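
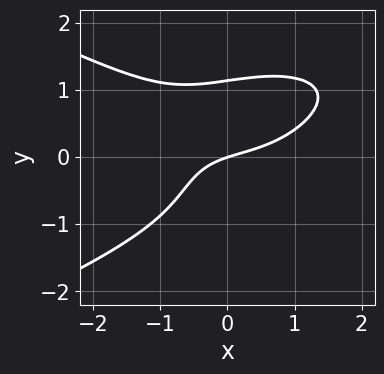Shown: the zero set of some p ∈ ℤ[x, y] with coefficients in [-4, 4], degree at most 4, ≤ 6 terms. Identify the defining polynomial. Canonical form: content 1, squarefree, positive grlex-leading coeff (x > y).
2*y^4 + x^3 - 2*x*y + x - 3*y

1. The degree is 4 — no degree-3 curve has this shape.
2. From the visible intercepts: it meets the x-axis at x = 0 (among the integer gridlines); it meets the y-axis at y = 0 (among the integer gridlines).
3. Matching integer coefficients to the picture gives p.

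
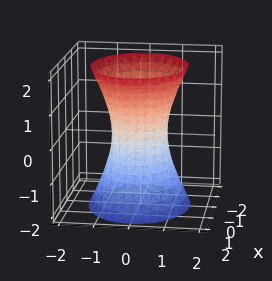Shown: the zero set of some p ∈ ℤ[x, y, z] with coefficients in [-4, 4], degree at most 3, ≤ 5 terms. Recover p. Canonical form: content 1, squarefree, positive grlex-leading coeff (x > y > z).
(a) deg p = 2.
(b) Symmetries: the x ↦ −x reflection is a symmetry, so x appears only in even powers; mirror symmetry y ↦ −y ⇒ only even powers of y; mirror symmetry z ↦ −z ⇒ only even powers of z.
(c) From the axis intercepts and sections: the x-axis gridline crossings are at x ∈ {-1, 1}; the surface avoids every integer z-axis point in the box.
(d) These observations pin down the coefficients.

2*x^2 + 3*y^2 - z^2 - 2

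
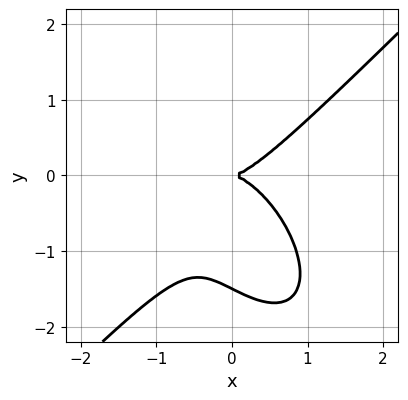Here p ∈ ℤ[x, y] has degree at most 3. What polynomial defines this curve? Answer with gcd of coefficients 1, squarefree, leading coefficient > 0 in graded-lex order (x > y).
3*x^3 - x*y^2 - 2*y^3 - 3*y^2

(a) Degree: no degree-2 curve has this shape, so deg p = 3.
(b) Checking where it meets the axes: it meets the y-axis at y = 0 (among the integer gridlines); it crosses the x-axis at the gridline x = 0.
(c) The integer polynomial consistent with all of this is the stated p.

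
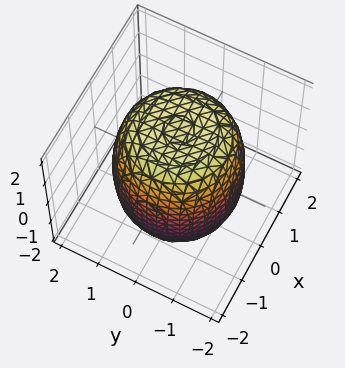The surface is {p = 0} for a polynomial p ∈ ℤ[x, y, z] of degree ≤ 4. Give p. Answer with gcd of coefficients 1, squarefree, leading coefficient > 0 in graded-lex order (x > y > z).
Degree: the shape is more complex than any degree-3 surface, so deg p = 4.
Symmetries: the z-axis is an axis of rotation, so x and y enter only as x² + y².
Reading off the gridlines: a circular section at z = -1 has radius between 1 and 2.
Together with the visible shape, these determine p as stated.

x^4 + 2*x^2*y^2 + y^4 - x^2 - y^2 + z^2 - 3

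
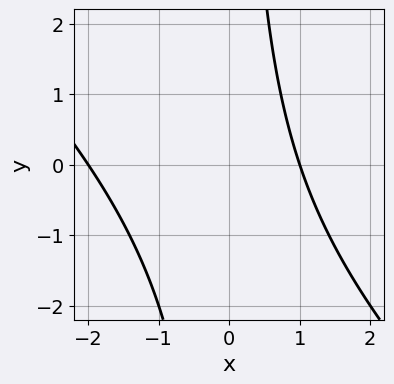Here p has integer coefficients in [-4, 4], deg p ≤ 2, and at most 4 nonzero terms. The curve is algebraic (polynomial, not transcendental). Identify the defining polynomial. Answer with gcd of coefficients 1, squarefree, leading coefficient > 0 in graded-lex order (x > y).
x^2 + x*y + x - 2

(a) Degree: a generic line meets the curve in up to 2 points, so deg p = 2.
(b) From the visible intercepts: the x-axis gridline crossings are at x ∈ {-2, 1}; no y-intercept at any integer in the box.
(c) Solving for integer coefficients yields p as stated.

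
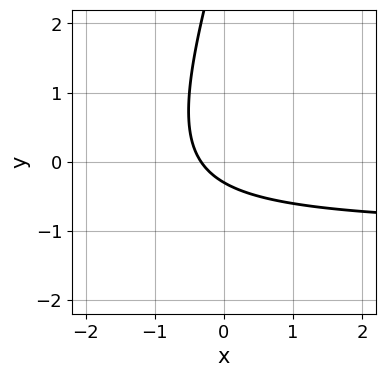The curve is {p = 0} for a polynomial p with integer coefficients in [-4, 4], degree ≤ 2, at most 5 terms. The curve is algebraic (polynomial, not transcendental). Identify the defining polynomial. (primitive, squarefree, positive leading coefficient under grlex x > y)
Degree: a generic line meets the curve in up to 2 points, so deg p = 2.
Solving for integer coefficients yields p as stated.

3*x*y - y^2 + 3*x + 3*y + 1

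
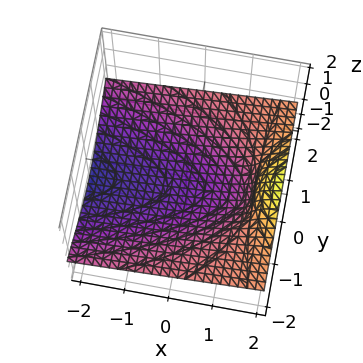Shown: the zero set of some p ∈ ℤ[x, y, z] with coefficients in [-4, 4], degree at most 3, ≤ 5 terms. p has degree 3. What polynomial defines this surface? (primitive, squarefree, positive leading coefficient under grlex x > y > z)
3*y^2*z + 3*z^3 - 2*x + 3

The degree is 3 — the shape is more complex than any degree-2 surface.
Reading off the gridlines: it meets the z-axis at z = -1 (among the integer gridlines); it misses every integer gridline on the y-axis.
Matching integer coefficients to the picture gives p.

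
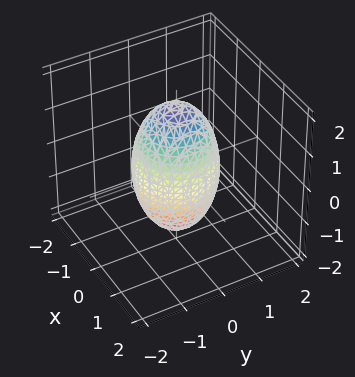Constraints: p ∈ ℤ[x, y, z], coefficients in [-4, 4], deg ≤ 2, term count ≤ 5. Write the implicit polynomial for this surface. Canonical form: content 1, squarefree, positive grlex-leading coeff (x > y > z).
3*x^2 + 3*y^2 + z^2 - 3

The degree is 2 — a closed, bounded, convex surface; a quadric.
Symmetries: mirror symmetry z ↦ −z ⇒ only even powers of z; the z-axis is an axis of rotation, so x and y enter only as x² + y².
Reading off the gridlines: among the integer gridlines, it crosses the x-axis at x ∈ {-1, 1}; among the integer gridlines, it crosses the y-axis at y ∈ {-1, 1}; a circular section at z = -1 has radius between 0 and 1.
Putting this together gives p.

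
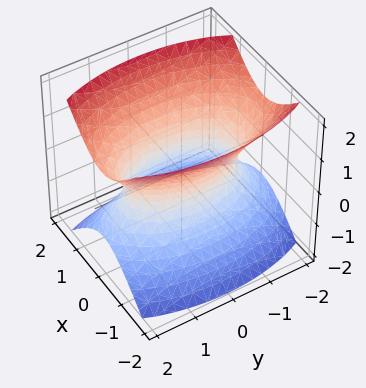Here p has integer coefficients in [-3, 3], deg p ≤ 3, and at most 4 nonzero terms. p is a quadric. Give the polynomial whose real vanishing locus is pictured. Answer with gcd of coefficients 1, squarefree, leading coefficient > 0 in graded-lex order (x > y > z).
1. Degree: one connected sheet with a waist; a quadric, so deg p = 2.
2. Symmetries: mirror symmetry y ↦ −y ⇒ only even powers of y; it's symmetric under x → −x, forcing even powers of x; mirror symmetry z ↦ −z ⇒ only even powers of z.
3. From the visible intercepts: the surface avoids every integer z-axis point in the box.
4. The integer polynomial consistent with all of this is the stated p.

3*x^2 + y^2 - 2*z^2 - 2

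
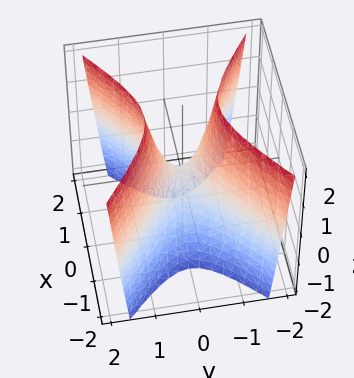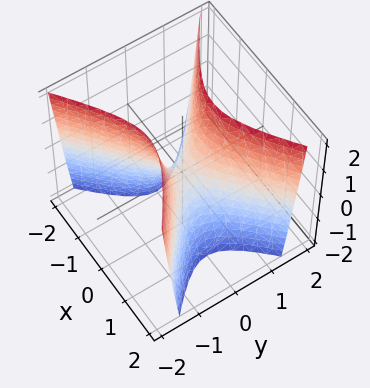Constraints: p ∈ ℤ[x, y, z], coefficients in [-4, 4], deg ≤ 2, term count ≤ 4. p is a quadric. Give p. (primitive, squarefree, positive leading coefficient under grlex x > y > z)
1. The degree is 2 — a hyperbolic paraboloid; a quadric.
2. Symmetries: the y ↦ −y reflection is a symmetry, so y appears only in even powers; mirror symmetry x ↦ −x ⇒ only even powers of x.
3. From the visible intercepts: it meets the x-axis at x = 0 (among the integer gridlines); it crosses the z-axis at the gridline z = 0.
4. Together with the visible shape, these determine p as stated.

2*x^2 - 3*y^2 + z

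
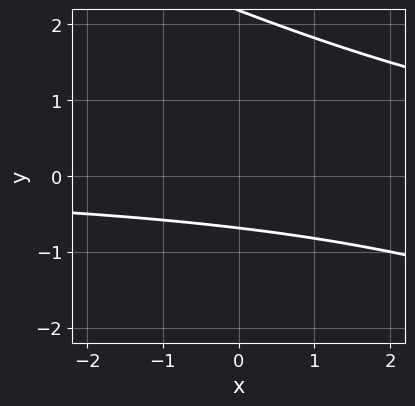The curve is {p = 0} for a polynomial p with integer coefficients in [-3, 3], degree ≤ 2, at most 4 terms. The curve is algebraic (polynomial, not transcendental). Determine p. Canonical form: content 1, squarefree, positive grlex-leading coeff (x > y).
1. The degree is 2 — a generic line meets the curve in up to 2 points.
2. Checking where it meets the axes: the curve avoids every integer x-axis point in the box.
3. The integer polynomial consistent with all of this is the stated p.

x*y + 2*y^2 - 3*y - 3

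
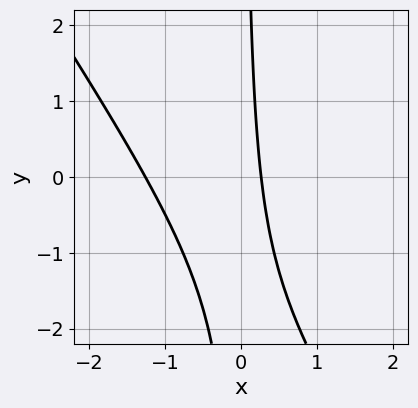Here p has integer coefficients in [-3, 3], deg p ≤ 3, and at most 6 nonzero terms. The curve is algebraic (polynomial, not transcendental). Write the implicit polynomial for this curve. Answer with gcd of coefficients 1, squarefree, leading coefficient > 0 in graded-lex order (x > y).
First, deg p = 2.
Then, from the axis intercepts and sections: no y-intercept at any integer in the box.
Finally, fitting integer coefficients to these (and the overall shape) gives p.

3*x^2 + 2*x*y + 3*x - 1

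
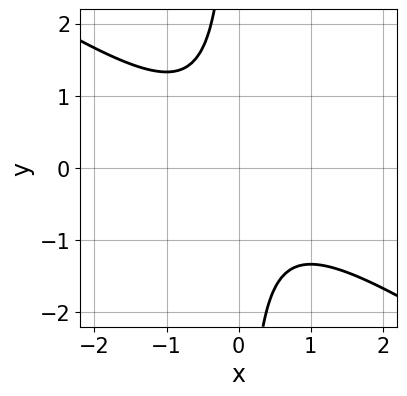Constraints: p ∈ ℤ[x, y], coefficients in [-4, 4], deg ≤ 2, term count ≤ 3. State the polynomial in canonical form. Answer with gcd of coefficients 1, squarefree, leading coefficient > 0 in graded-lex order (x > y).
2*x^2 + 3*x*y + 2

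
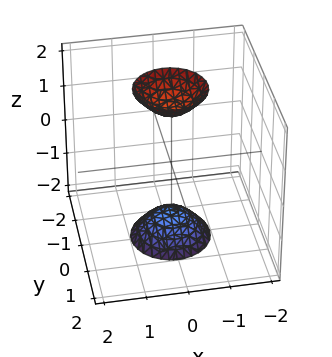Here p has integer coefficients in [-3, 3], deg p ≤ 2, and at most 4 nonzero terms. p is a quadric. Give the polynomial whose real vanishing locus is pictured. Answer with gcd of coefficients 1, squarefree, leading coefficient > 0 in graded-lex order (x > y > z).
3*x^2 + 3*y^2 - z^2 + 2

1. There are 2 components. Treating them together as one polynomial.
2. Degree: two separate bowl-shaped sheets opening away from each other; a quadric, so deg p = 2.
3. Symmetries: the z ↦ −z reflection is a symmetry, so z appears only in even powers; rotational symmetry about the z-axis ⇒ p depends on x, y only through x² + y².
4. From the axis intercepts and sections: a circular section at z = 2 has radius between 0 and 1; the surface avoids every integer y-axis point in the box; the surface avoids every integer x-axis point in the box.
5. Fitting integer coefficients to these (and the overall shape) gives p.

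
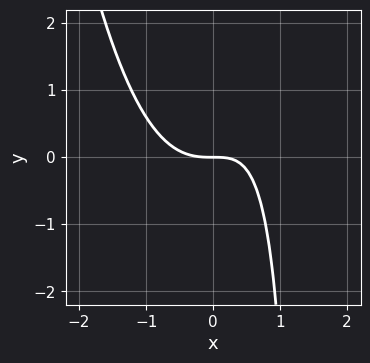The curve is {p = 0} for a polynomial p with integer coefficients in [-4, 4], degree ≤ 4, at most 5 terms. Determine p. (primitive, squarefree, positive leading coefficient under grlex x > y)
3*x^3 - 2*x*y + 3*y

1. deg p = 3. The shape is more complex than any degree-2 curve.
2. From the visible intercepts: it meets the x-axis at x = 0 (among the integer gridlines); it crosses the y-axis at the gridline y = 0.
3. Matching integer coefficients to the picture gives p.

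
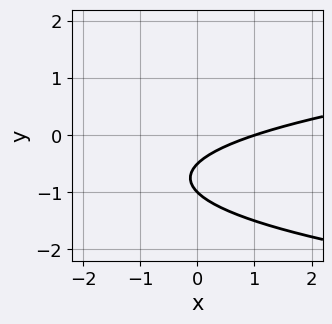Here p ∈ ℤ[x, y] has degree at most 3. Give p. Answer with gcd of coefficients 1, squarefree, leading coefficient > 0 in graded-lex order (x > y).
(a) Degree: the shape is more complex than any degree-1 curve, so deg p = 2.
(b) From the axis intercepts and sections: it meets the y-axis at y = -1 (among the integer gridlines); it crosses the x-axis at the gridline x = 1.
(c) These observations pin down the coefficients.

2*y^2 - x + 3*y + 1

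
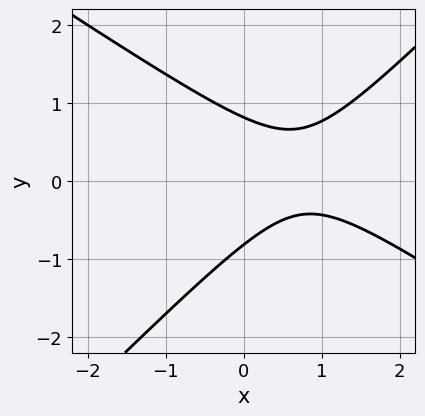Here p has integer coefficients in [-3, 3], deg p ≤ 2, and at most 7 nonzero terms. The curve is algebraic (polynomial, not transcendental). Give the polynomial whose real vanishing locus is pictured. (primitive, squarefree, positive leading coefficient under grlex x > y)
First, the degree is 2 — the shape is more complex than any degree-1 curve.
Then, observable constraints: no x-intercept at any integer in the box.
Finally, solving for integer coefficients yields p as stated.

2*x^2 + x*y - 3*y^2 - 3*x + 2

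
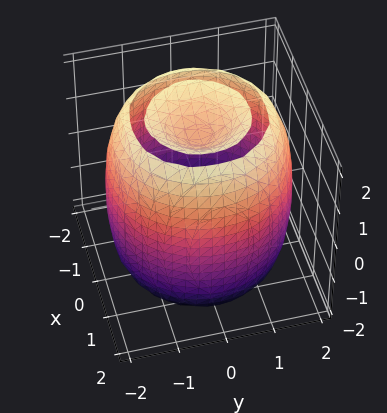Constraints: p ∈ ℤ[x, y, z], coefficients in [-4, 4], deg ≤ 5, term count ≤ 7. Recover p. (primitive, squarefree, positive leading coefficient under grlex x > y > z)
x^4 + 2*x^2*y^2 + y^4 - 3*x^2 - 3*y^2 + z^2 - 2

There are 2 components. Treating them together as one polynomial.
deg p = 4. A generic line meets the surface in up to 4 points.
By symmetry, every cross-section ⟂ z is a circle, so x, y appear only via x² + y².
Checking where it meets the axes: a circular section at z = -1 has radius between 1 and 2.
These observations pin down the coefficients.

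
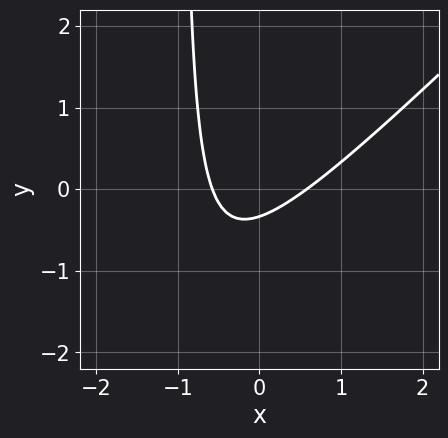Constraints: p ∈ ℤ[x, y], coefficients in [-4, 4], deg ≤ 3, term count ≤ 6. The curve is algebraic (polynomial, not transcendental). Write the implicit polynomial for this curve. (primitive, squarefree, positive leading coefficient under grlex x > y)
3*x^2 - 3*x*y - 3*y - 1

1. The degree is 2 — a generic line meets the curve in up to 2 points.
2. Solving for integer coefficients yields p as stated.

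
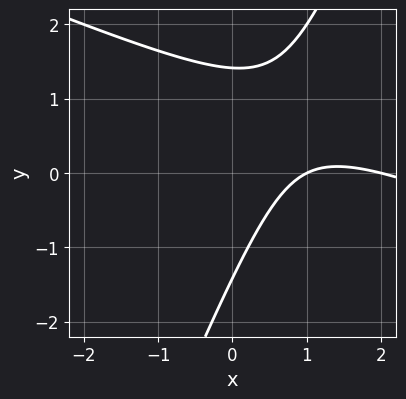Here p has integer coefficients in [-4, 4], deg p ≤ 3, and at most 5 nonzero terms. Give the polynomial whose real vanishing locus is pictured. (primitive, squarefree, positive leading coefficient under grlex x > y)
1. deg p = 2.
2. From the visible intercepts: the x-axis gridline crossings are at x ∈ {1, 2}.
3. Solving for integer coefficients yields p as stated.

x^2 + 2*x*y - y^2 - 3*x + 2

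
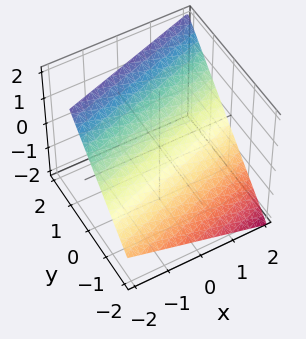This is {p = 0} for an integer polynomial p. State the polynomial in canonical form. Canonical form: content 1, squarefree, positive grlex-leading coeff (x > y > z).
x - 3*y + 3*z - 2

The degree is 1 — every cross-section is a straight line — this is a plane.
From the axis intercepts and sections: it meets the x-axis at x = 2 (among the integer gridlines).
Matching integer coefficients to the picture gives p.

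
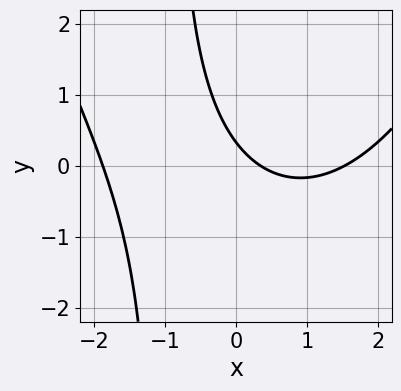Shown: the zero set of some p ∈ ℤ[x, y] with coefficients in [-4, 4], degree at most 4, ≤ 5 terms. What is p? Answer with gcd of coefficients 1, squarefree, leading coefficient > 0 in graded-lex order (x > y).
x^3 - 3*x*y - 3*x - 3*y + 1

1. Degree: no degree-2 curve has this shape, so deg p = 3.
2. Matching integer coefficients to the picture gives p.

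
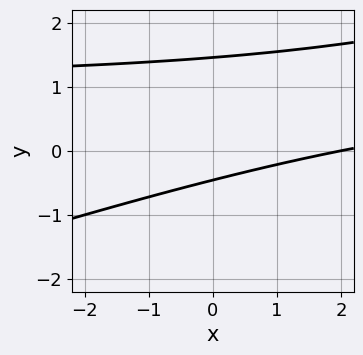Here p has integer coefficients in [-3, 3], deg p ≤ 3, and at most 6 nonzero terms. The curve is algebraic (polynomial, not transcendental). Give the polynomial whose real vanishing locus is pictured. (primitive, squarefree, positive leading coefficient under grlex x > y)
deg p = 2.
From the visible intercepts: one x-axis crossing is at x = 2.
Assembling these constraints gives the stated polynomial.

x*y - 3*y^2 - x + 3*y + 2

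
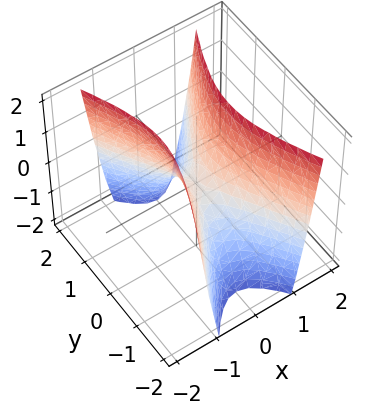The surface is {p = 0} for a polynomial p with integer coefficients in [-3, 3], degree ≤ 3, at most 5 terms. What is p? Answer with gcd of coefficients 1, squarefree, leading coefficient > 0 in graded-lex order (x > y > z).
3*x^2 - y^2 - z

(a) The degree is 2 — a saddle surface; a quadric.
(b) Symmetries: mirror symmetry x ↦ −x ⇒ only even powers of x; mirror symmetry y ↦ −y ⇒ only even powers of y.
(c) Observable constraints: it meets the x-axis at x = 0 (among the integer gridlines); one y-axis crossing is at y = 0; it crosses the z-axis at the gridline z = 0.
(d) Matching integer coefficients to the picture gives p.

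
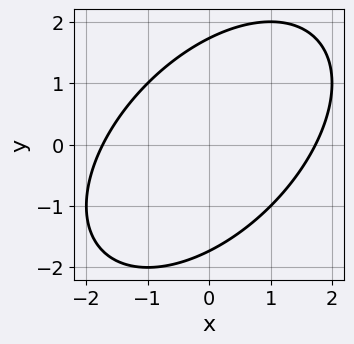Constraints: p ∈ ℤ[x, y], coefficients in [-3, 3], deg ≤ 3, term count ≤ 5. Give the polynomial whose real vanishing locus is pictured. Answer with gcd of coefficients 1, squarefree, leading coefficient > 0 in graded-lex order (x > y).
First, deg p = 2.
Finally, matching integer coefficients to the picture gives p.

x^2 - x*y + y^2 - 3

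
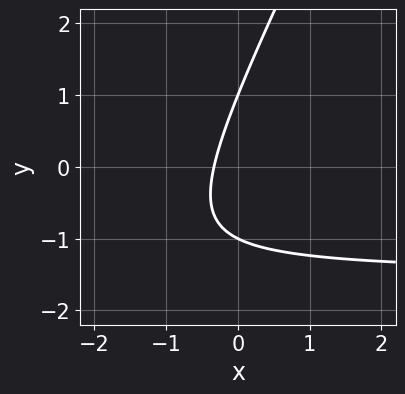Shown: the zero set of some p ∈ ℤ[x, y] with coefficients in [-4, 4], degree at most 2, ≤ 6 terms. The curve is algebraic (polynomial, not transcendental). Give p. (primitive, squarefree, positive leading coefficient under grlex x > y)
2*x*y - y^2 + 3*x + 1

(a) The degree is 2 — the shape is more complex than any degree-1 curve.
(b) Observable constraints: among the integer gridlines, it crosses the y-axis at y ∈ {-1, 1}.
(c) The integer polynomial consistent with all of this is the stated p.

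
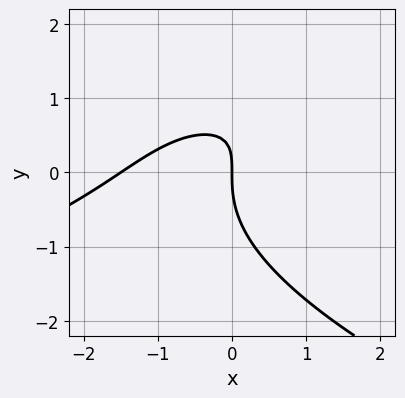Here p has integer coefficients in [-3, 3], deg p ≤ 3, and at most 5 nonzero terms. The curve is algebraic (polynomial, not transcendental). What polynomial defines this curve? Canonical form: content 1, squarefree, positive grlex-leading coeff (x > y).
2*y^3 + 2*x^2 - 3*x*y + 3*x

(a) Degree: the shape is more complex than any degree-2 curve, so deg p = 3.
(b) From the visible intercepts: it meets the y-axis at y = 0 (among the integer gridlines); one x-axis crossing is at x = 0.
(c) Solving for integer coefficients yields p as stated.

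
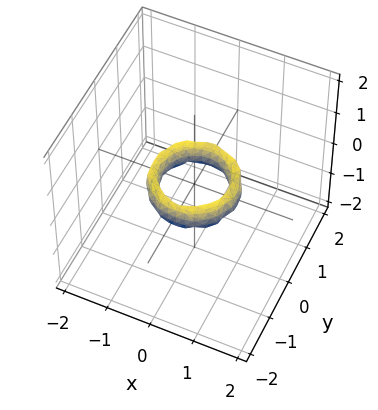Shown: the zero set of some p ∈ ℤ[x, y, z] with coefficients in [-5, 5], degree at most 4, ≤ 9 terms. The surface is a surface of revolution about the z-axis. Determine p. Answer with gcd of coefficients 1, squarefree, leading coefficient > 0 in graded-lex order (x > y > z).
2*x^4 + 4*x^2*y^2 + 2*y^4 - 3*x^2 - 3*y^2 + z^2 + 1

1. The degree is 4 — no degree-3 surface has this shape.
2. By symmetry, the z-axis is an axis of rotation, so x and y enter only as x² + y².
3. Checking where it meets the axes: among the integer gridlines, it crosses the y-axis at y ∈ {-1, 1}; a circular section at z = 0 has radius between 0 and 1; the x-axis gridline crossings are at x ∈ {-1, 1}; no z-intercept at any integer in the box.
4. Solving for integer coefficients yields p as stated.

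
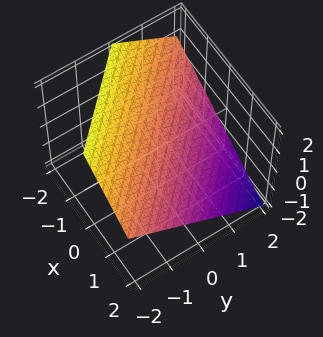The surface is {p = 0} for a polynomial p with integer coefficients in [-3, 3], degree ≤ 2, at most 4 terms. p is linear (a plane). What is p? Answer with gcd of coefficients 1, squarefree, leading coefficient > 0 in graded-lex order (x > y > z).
2*x + 2*y + 3*z - 2

First, deg p = 1.
Then, against the integer gridlines: it crosses the x-axis at the gridline x = 1; it meets the y-axis at y = 1 (among the integer gridlines).
Finally, assembling these constraints gives the stated polynomial.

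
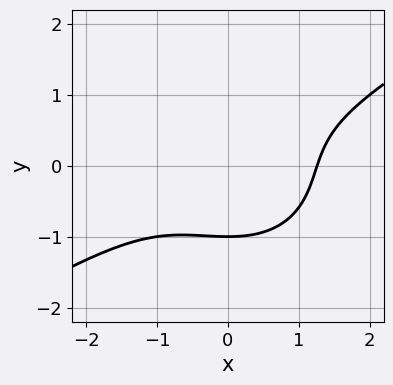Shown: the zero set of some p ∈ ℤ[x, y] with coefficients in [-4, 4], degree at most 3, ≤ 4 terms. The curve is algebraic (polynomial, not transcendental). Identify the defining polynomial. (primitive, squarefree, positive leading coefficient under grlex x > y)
1. The degree is 3 — no degree-2 curve has this shape.
2. From the visible intercepts: one y-axis crossing is at y = -1.
3. Fitting integer coefficients to these (and the overall shape) gives p.

x^3 - x^2*y - 2*y^3 - 2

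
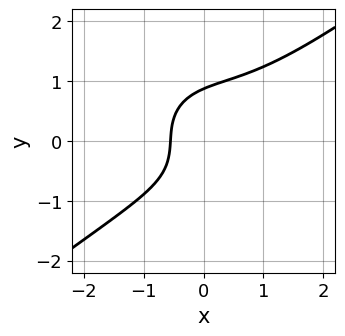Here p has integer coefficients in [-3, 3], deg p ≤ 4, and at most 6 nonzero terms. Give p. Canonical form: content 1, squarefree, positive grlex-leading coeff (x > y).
First, degree: the shape is more complex than any degree-2 curve, so deg p = 3.
Finally, the integer polynomial consistent with all of this is the stated p.

2*x^3 - x^2*y - 3*y^3 + 3*x + 2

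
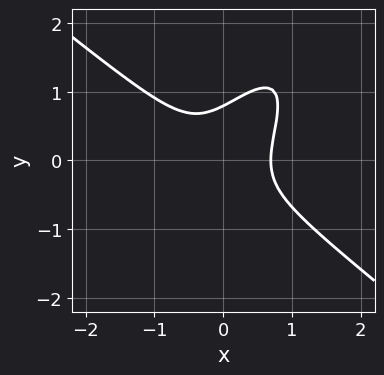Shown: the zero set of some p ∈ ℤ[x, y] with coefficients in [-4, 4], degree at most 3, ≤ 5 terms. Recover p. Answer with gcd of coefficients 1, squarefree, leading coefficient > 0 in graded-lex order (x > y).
3*x^3 - 3*x*y^2 + 2*y^3 - 1

1. The degree is 3 — a generic line meets the curve in up to 3 points.
2. Putting this together gives p.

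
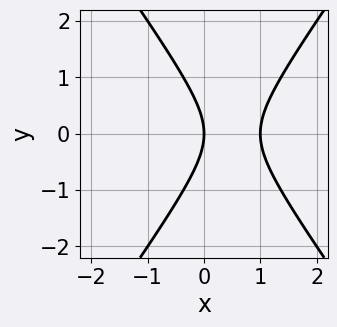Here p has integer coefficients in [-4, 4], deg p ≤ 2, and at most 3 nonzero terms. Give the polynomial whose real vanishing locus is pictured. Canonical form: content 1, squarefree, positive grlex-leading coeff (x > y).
First, deg p = 2. The shape is more complex than any degree-1 curve.
Then, symmetries: it's symmetric under y → −y, forcing even powers of y.
Then, observable constraints: it crosses the y-axis at the gridline y = 0; among the integer gridlines, it crosses the x-axis at x ∈ {0, 1}.
Finally, assembling these constraints gives the stated polynomial.

2*x^2 - y^2 - 2*x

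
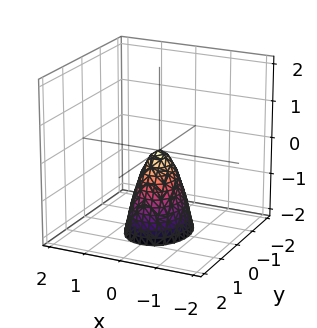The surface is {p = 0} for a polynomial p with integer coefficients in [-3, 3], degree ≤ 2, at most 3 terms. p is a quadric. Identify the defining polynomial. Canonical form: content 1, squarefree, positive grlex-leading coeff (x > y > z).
3*x^2 + 2*y^2 + z

deg p = 2.
Symmetries: the x ↦ −x reflection is a symmetry, so x appears only in even powers; mirror symmetry y ↦ −y ⇒ only even powers of y.
Checking where it meets the axes: it crosses the y-axis at the gridline y = 0; it crosses the x-axis at the gridline x = 0.
Solving for integer coefficients yields p as stated.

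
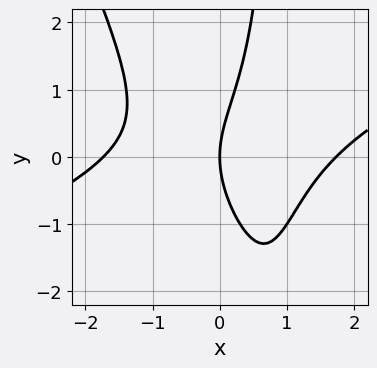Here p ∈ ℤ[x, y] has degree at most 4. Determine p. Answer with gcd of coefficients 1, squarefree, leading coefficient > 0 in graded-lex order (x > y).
Degree: no degree-2 curve has this shape, so deg p = 3.
From the visible intercepts: it meets the y-axis at y = 0 (among the integer gridlines); one x-axis crossing is at x = 0.
Together with the visible shape, these determine p as stated.

x^3 - 2*x^2*y - x*y^2 + y^2 - 3*x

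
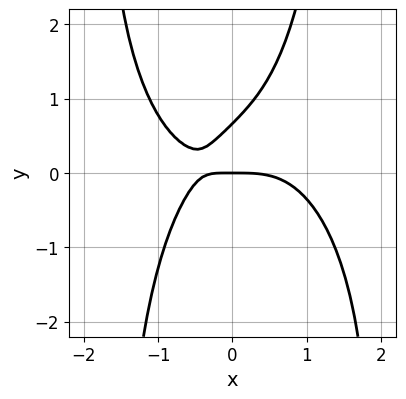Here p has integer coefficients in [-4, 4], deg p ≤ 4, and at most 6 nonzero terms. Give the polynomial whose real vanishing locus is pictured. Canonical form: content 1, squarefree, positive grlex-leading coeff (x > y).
1. Degree: no degree-3 curve has this shape, so deg p = 4.
2. Reading off the gridlines: one y-axis crossing is at y = 0; it crosses the x-axis at the gridline x = 0.
3. Putting this together gives p.

2*x^4 + x^2*y^2 + 3*x*y - 3*y^2 + 2*y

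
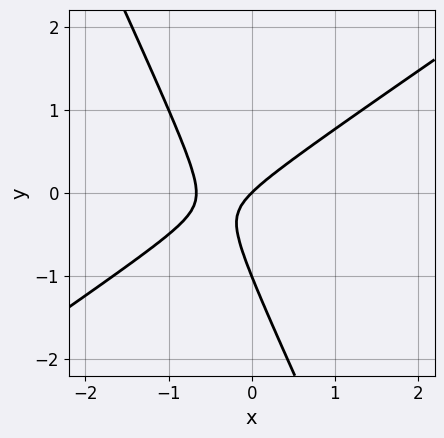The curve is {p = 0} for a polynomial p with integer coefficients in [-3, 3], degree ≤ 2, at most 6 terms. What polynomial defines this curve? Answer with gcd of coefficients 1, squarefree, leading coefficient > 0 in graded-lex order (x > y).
First, the degree is 2 — the shape is more complex than any degree-1 curve.
Then, against the integer gridlines: it crosses the x-axis at the gridline x = 0; the y-axis gridline crossings are at y ∈ {-1, 0}.
Finally, the integer polynomial consistent with all of this is the stated p.

3*x^2 - 3*x*y - 2*y^2 + 2*x - 2*y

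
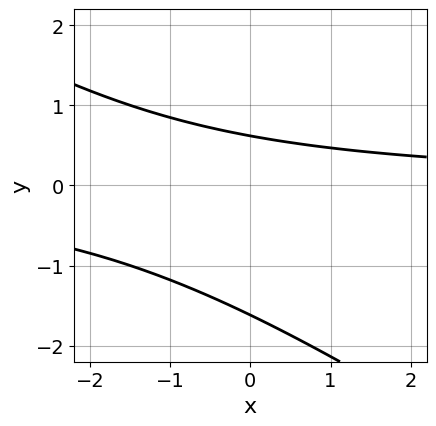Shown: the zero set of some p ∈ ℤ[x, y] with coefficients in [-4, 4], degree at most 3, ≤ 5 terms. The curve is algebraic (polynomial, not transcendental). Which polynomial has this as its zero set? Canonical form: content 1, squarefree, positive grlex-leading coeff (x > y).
2*x*y + 3*y^2 + 3*y - 3

First, degree: a generic line meets the curve in up to 2 points, so deg p = 2.
Next, from the axis intercepts and sections: it misses every integer gridline on the x-axis.
Finally, together with the visible shape, these determine p as stated.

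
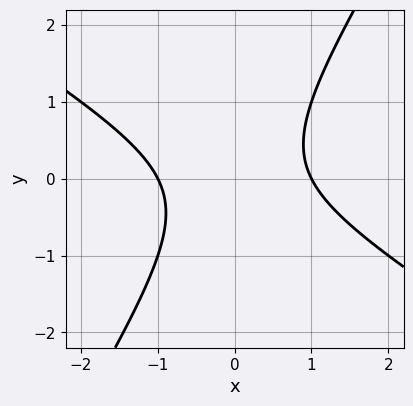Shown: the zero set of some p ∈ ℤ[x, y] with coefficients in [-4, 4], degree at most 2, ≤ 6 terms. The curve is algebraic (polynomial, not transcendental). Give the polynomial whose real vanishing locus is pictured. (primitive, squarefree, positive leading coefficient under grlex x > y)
x^2 + x*y - y^2 - 1

deg p = 2. A generic line meets the curve in up to 2 points.
Reading off the gridlines: the curve avoids every integer y-axis point in the box; the x-axis gridline crossings are at x ∈ {-1, 1}.
These observations pin down the coefficients.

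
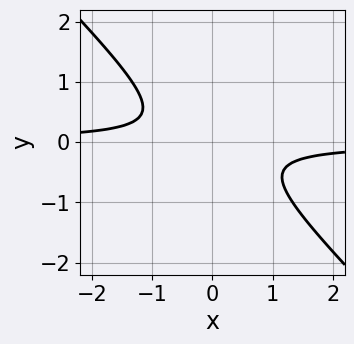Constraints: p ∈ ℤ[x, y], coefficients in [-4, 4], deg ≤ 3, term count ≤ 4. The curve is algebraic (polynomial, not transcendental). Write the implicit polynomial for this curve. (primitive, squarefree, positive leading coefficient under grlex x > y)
3*x*y + 3*y^2 + 1

deg p = 2. The shape is more complex than any degree-1 curve.
Observable constraints: it misses every integer gridline on the y-axis; the curve avoids every integer x-axis point in the box.
These observations pin down the coefficients.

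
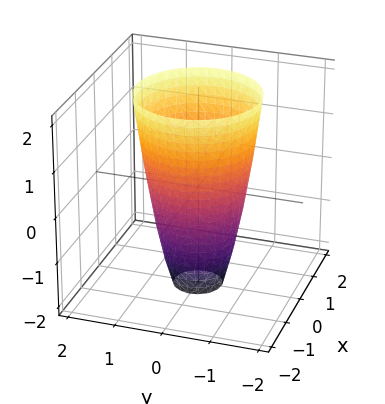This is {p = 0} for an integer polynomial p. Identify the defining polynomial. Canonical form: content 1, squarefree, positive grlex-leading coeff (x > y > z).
3*x^2 + 3*y^2 - z - 3

(a) Degree: a generic line meets the surface in up to 2 points, so deg p = 2.
(b) Symmetries: every cross-section ⟂ z is a circle, so x, y appear only via x² + y².
(c) Observable constraints: the x-axis gridline crossings are at x ∈ {-1, 1}; a circular section at z = 0 has radius exactly 1; among the integer gridlines, it crosses the y-axis at y ∈ {-1, 1}; it misses every integer gridline on the z-axis.
(d) Solving for integer coefficients yields p as stated.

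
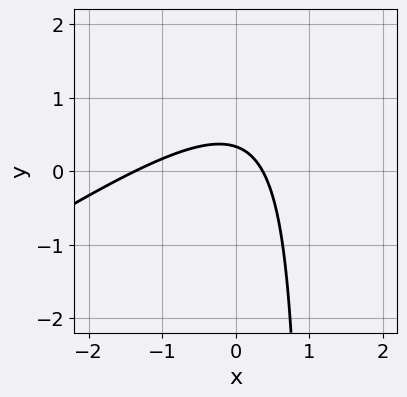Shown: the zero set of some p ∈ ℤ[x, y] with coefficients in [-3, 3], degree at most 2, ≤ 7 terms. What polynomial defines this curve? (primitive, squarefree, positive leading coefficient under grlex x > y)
2*x^2 - 3*x*y + 2*x + 3*y - 1

The degree is 2 — a generic line meets the curve in up to 2 points.
The integer polynomial consistent with all of this is the stated p.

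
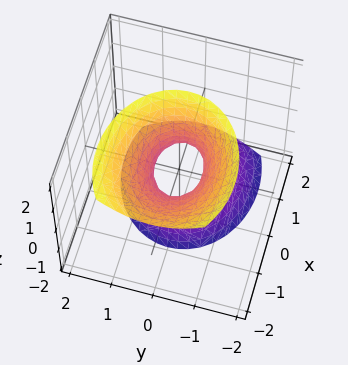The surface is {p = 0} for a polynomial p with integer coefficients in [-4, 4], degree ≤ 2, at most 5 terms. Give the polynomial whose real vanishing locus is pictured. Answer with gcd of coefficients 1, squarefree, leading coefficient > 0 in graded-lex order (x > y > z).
2*x^2 + 2*x*z + 3*y^2 - z^2 - 1

deg p = 2.
Reading off the gridlines: the surface avoids every integer z-axis point in the box.
Solving for integer coefficients yields p as stated.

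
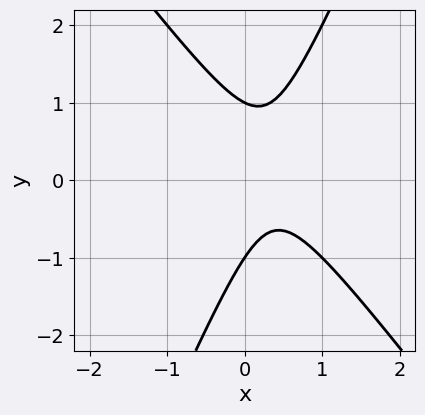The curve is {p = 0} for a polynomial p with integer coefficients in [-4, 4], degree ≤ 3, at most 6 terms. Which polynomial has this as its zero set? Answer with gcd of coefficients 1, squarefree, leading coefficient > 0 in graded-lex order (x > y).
3*x^2 + x*y - y^2 - 2*x + 1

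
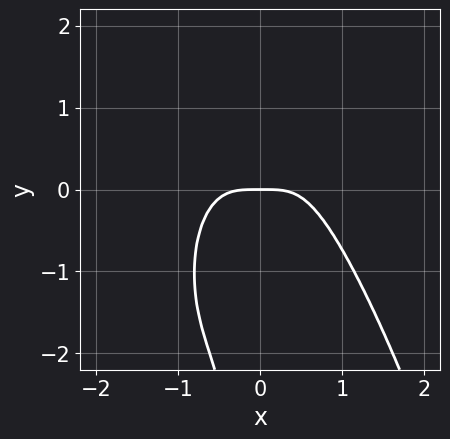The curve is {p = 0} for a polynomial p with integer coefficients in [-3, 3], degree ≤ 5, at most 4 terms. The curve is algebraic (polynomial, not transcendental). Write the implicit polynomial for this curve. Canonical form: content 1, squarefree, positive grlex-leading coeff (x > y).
2*x^4 + x^2*y - x*y^2 + y

(a) deg p = 4.
(b) Against the integer gridlines: one y-axis crossing is at y = 0; it meets the x-axis at x = 0 (among the integer gridlines).
(c) The integer polynomial consistent with all of this is the stated p.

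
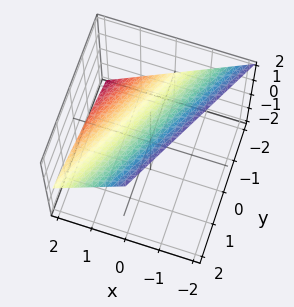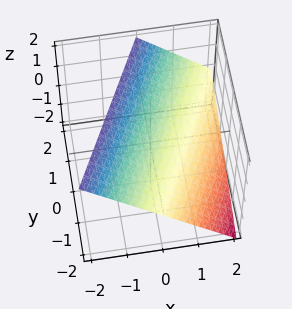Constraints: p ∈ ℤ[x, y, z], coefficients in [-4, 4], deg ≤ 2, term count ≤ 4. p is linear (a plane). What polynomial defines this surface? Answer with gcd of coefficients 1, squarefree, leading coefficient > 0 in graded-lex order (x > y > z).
First, the degree is 1 — every cross-section is a straight line — this is a plane.
Next, checking where it meets the axes: it meets the x-axis at x = 1 (among the integer gridlines); it meets the y-axis at y = -2 (among the integer gridlines).
Finally, assembling these constraints gives the stated polynomial. Check: (0, 0, 1) on the z-axis lies on the surface, and p(0, 0, 1) = 0. ✓

2*x - y + 2*z - 2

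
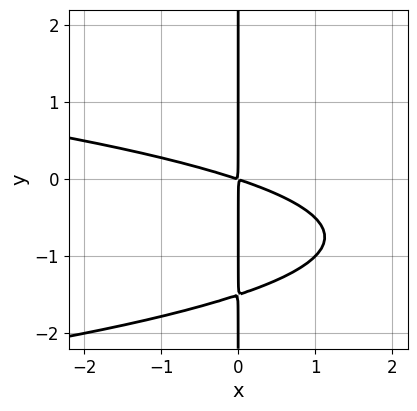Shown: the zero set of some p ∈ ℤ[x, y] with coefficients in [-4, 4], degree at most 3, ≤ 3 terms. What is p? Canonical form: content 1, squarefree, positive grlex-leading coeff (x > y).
First, degree: the shape is more complex than any degree-2 curve, so deg p = 3.
Then, reading off the gridlines: the visible y-axis segment lies entirely on the curve.
Finally, putting this together gives p.

2*x*y^2 + x^2 + 3*x*y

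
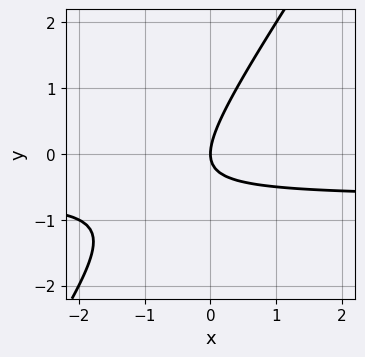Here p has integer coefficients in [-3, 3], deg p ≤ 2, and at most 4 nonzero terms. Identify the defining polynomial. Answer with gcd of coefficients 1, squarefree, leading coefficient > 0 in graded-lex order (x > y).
1. Degree: a generic line meets the curve in up to 2 points, so deg p = 2.
2. Against the integer gridlines: it meets the x-axis at x = 0 (among the integer gridlines); it meets the y-axis at y = 0 (among the integer gridlines).
3. Matching integer coefficients to the picture gives p.

3*x*y - 2*y^2 + 2*x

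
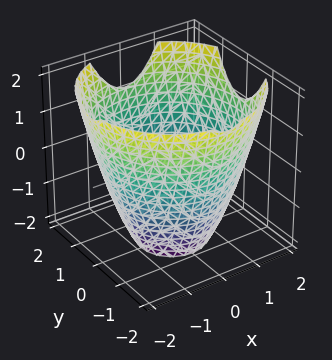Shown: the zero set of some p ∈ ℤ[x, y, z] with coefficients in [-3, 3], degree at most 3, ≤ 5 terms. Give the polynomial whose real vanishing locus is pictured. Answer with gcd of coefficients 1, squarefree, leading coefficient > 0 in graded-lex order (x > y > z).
x^2 + y^2 - z - 3

First, degree: the shape is more complex than any degree-1 surface, so deg p = 2.
Then, symmetry: every cross-section ⟂ z is a circle, so x, y appear only via x² + y².
Next, reading off the gridlines: a circular section at z = 0 has radius between 1 and 2; the surface avoids every integer z-axis point in the box.
Finally, matching integer coefficients to the picture gives p.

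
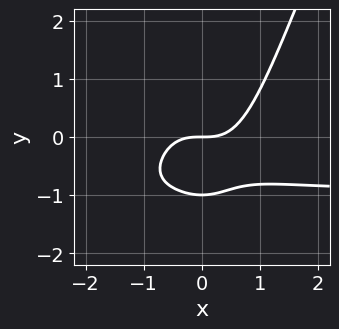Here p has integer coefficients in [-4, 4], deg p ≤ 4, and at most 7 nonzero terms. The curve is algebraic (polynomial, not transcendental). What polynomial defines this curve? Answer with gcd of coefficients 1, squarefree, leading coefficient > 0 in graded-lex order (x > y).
(a) Degree: no degree-3 curve has this shape, so deg p = 4.
(b) Against the integer gridlines: it meets the x-axis at x = 0 (among the integer gridlines); the y-axis gridline crossings are at y ∈ {-1, 0}.
(c) Solving for integer coefficients yields p as stated.

2*x^3*y - x^2*y^2 + 2*x^3 - 2*y^2 - 2*y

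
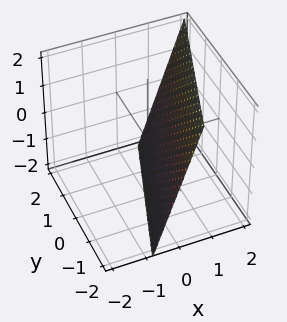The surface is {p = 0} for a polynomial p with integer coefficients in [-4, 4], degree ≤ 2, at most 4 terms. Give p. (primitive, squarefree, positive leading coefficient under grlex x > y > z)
3*x - y - z - 2

1. deg p = 1. The surface is flat (a plane).
2. Observable constraints: one y-axis crossing is at y = -2; one z-axis crossing is at z = -2.
3. The integer polynomial consistent with all of this is the stated p.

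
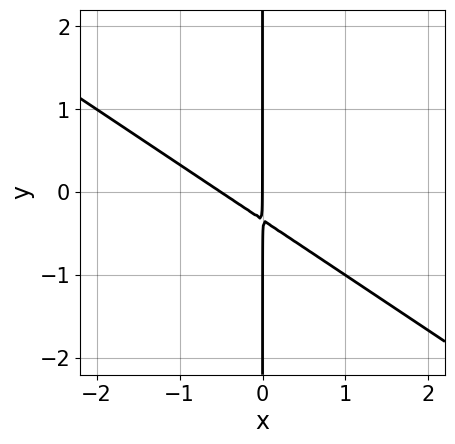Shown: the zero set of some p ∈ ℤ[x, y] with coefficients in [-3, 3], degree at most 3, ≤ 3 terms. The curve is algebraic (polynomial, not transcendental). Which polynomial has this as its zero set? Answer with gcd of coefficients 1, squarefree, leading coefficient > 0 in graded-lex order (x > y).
2*x^2 + 3*x*y + x

First, deg p = 2. No degree-1 curve has this shape.
Next, from the visible intercepts: every point of the y-axis in the box is on the curve; one x-axis crossing is at x = 0.
Finally, these observations pin down the coefficients.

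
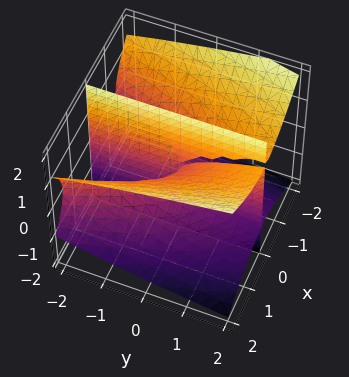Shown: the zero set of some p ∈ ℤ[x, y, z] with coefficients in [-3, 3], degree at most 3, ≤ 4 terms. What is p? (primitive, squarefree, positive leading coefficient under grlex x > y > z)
2*x^3 - 3*x*z^2 + 2*x*y

First, the picture has 2 separate pieces. Treating them together as one polynomial.
Next, the degree is 3 — the shape is more complex than any degree-2 surface.
Next, checking where it meets the axes: the visible z-axis segment lies entirely on the surface; the visible y-axis segment lies entirely on the surface.
Finally, solving for integer coefficients yields p as stated.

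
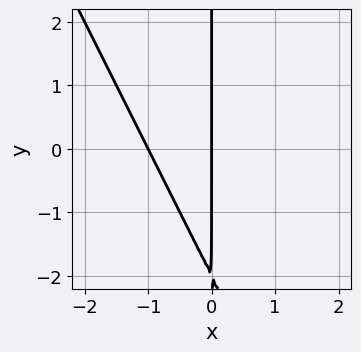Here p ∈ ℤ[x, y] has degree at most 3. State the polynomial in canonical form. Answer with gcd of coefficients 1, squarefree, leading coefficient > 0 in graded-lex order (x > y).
Degree: a generic line meets the curve in up to 2 points, so deg p = 2.
Reading off the gridlines: among the integer gridlines, it crosses the x-axis at x ∈ {-1, 0}; every point of the y-axis in the box is on the curve.
Matching integer coefficients to the picture gives p.

2*x^2 + x*y + 2*x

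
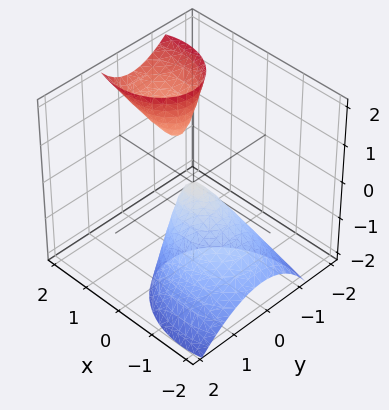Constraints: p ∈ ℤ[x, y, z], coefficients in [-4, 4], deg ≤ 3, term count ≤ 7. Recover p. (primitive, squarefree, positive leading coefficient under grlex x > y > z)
First, I count 2 distinct pieces. Treating them together as one polynomial.
Then, degree: the shape is more complex than any degree-1 surface, so deg p = 2.
Then, observable constraints: it crosses the y-axis at the gridline y = 0; it meets the x-axis at x = 0 (among the integer gridlines); it crosses the z-axis at the gridline z = 0.
Finally, solving for integer coefficients yields p as stated.

2*x^2 - 3*x*z + 3*y^2 + y*z + z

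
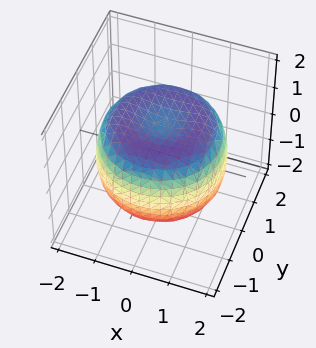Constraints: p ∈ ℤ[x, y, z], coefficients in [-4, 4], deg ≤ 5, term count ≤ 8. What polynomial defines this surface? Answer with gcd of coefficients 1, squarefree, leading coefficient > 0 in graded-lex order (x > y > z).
x^4 + 2*x^2*y^2 + y^4 - 2*x^2 - 2*y^2 + 2*z^2 - 2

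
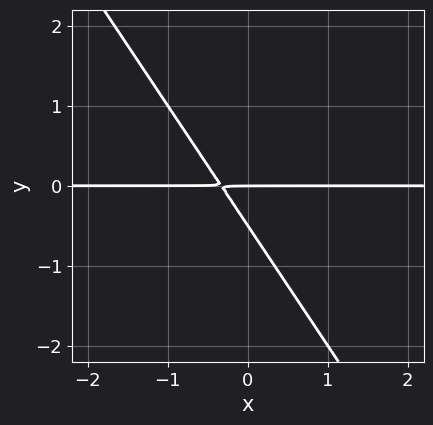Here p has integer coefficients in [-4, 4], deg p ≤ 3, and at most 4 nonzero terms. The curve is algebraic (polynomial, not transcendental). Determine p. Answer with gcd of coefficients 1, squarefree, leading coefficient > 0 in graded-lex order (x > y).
The degree is 2 — no degree-1 curve has this shape.
Reading off the gridlines: it crosses the y-axis at the gridline y = 0; every point of the x-axis in the box is on the curve.
Fitting integer coefficients to these (and the overall shape) gives p.

3*x*y + 2*y^2 + y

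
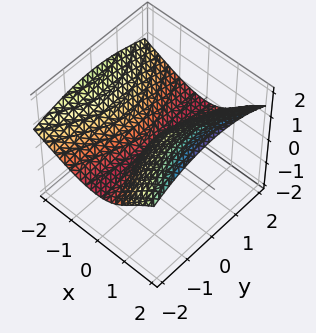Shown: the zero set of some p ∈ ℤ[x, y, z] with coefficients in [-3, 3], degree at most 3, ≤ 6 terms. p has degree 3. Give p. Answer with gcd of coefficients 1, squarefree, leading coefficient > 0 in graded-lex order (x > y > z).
2*y^2*z + 3*z^3 - 3*x^2 - 3*x*z

1. deg p = 3. A generic line meets the surface in up to 3 points.
2. Observable constraints: it meets the z-axis at z = 0 (among the integer gridlines); it crosses the x-axis at the gridline x = 0; every point of the y-axis in the box is on the surface.
3. These observations pin down the coefficients.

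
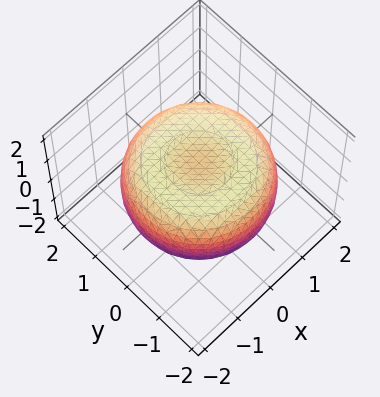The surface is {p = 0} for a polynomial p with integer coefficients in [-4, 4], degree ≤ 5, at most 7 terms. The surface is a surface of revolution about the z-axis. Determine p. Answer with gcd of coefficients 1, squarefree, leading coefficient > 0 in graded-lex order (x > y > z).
x^4 + 2*x^2*y^2 + y^4 - 2*x^2 - 2*y^2 + 3*z^2 - 2

deg p = 4. No degree-3 surface has this shape.
Symmetries: rotational symmetry about the z-axis ⇒ p depends on x, y only through x² + y².
Against the integer gridlines: a circular section at z = 0 has radius between 1 and 2.
The integer polynomial consistent with all of this is the stated p.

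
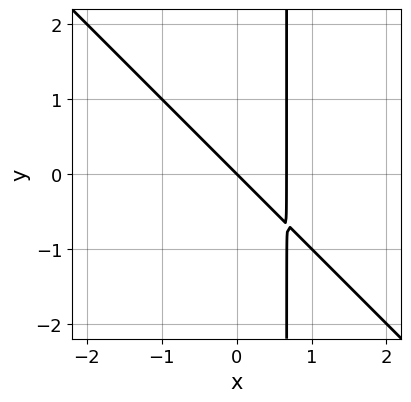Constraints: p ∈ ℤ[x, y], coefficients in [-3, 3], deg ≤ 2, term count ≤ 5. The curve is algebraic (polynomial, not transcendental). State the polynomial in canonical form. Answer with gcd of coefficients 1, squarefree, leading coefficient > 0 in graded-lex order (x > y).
(a) deg p = 2. The shape is more complex than any degree-1 curve.
(b) Reading off the gridlines: it crosses the y-axis at the gridline y = 0; one x-axis crossing is at x = 0.
(c) The integer polynomial consistent with all of this is the stated p.

3*x^2 + 3*x*y - 2*x - 2*y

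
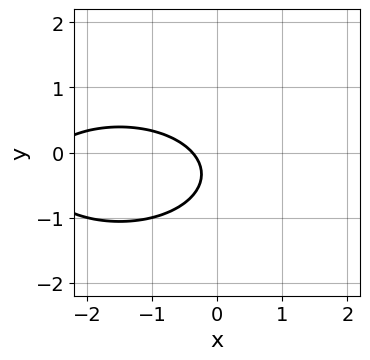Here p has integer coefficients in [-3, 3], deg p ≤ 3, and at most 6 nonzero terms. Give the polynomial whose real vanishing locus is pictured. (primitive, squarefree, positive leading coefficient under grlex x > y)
The degree is 2 — the shape is more complex than any degree-1 curve.
From the axis intercepts and sections: it misses every integer gridline on the y-axis.
These observations pin down the coefficients.

x^2 + 3*y^2 + 3*x + 2*y + 1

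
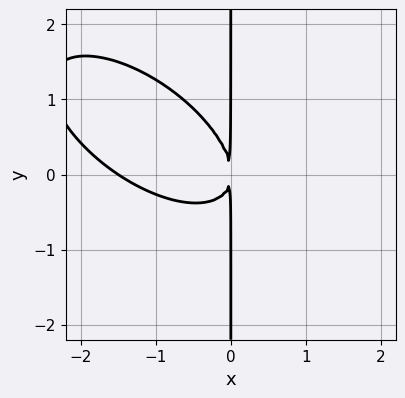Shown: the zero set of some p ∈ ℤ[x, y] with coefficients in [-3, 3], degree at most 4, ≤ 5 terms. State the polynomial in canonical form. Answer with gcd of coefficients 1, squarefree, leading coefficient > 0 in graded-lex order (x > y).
deg p = 3.
From the axis intercepts and sections: every point of the y-axis in the box is on the curve.
Matching integer coefficients to the picture gives p.

2*x^3 + 3*x^2*y + 3*x*y^2 + 3*x^2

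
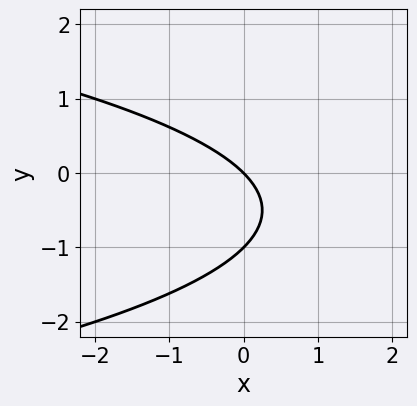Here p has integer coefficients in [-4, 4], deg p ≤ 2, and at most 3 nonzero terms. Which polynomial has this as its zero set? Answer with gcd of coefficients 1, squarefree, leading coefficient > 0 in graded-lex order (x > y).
y^2 + x + y

(a) Degree: a generic line meets the curve in up to 2 points, so deg p = 2.
(b) From the visible intercepts: among the integer gridlines, it crosses the y-axis at y ∈ {-1, 0}; it crosses the x-axis at the gridline x = 0.
(c) Fitting integer coefficients to these (and the overall shape) gives p.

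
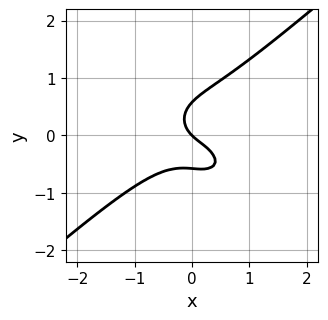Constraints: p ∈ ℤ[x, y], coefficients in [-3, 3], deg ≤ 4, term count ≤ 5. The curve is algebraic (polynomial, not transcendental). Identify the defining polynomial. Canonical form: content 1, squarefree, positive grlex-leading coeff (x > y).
(a) deg p = 3. A generic line meets the curve in up to 3 points.
(b) Against the integer gridlines: it crosses the y-axis at the gridline y = 0; one x-axis crossing is at x = 0.
(c) Putting this together gives p.

2*x^3 - 3*y^3 + 2*x*y + x + y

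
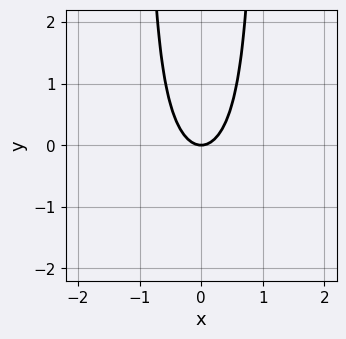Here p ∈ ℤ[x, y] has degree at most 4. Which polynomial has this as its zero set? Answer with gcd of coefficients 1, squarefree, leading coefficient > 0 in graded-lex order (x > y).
deg p = 3. A generic line meets the curve in up to 3 points.
Symmetries: mirror symmetry x ↦ −x ⇒ only even powers of x.
Observable constraints: it crosses the y-axis at the gridline y = 0; one x-axis crossing is at x = 0.
Putting this together gives p.

x^2*y + 2*x^2 - y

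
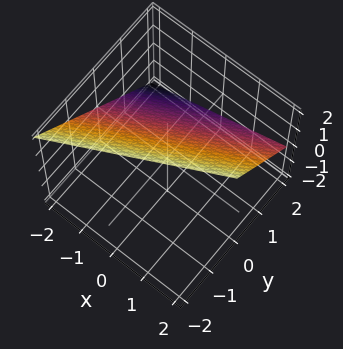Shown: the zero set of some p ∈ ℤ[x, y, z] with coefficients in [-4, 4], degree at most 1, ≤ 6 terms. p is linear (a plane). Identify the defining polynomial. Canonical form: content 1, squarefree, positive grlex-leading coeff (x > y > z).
1. The degree is 1 — the surface is flat (a plane).
2. From the visible intercepts: it crosses the z-axis at the gridline z = 1; it meets the x-axis at x = -2 (among the integer gridlines).
3. The integer polynomial consistent with all of this is the stated p.

x - 2*y - 2*z + 2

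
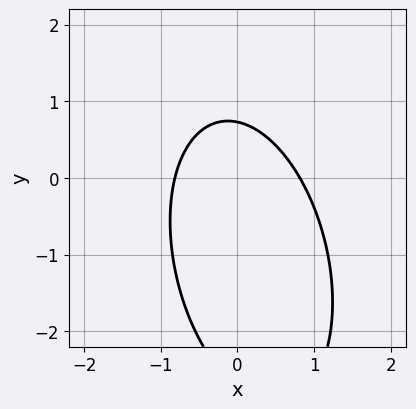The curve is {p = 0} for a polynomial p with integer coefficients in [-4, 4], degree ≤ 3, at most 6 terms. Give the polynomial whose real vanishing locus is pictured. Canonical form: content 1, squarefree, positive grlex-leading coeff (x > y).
3*x^2 + x*y + y^2 + 2*y - 2

1. The degree is 2 — no degree-1 curve has this shape.
2. The integer polynomial consistent with all of this is the stated p.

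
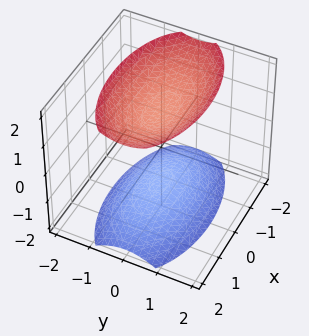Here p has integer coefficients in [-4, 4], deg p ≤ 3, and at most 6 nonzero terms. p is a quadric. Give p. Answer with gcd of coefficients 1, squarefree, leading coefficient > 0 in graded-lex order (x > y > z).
x^2 + 3*y^2 - 2*z^2 + 3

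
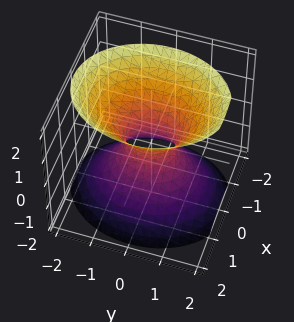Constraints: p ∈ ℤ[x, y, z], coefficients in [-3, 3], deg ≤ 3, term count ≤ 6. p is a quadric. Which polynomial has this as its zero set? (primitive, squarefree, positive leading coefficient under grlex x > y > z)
(a) deg p = 2.
(b) Symmetries: mirror symmetry z ↦ −z ⇒ only even powers of z; it's symmetric under x → −x, forcing even powers of x; it's symmetric under y → −y, forcing even powers of y.
(c) From the axis intercepts and sections: it misses every integer gridline on the z-axis.
(d) Fitting integer coefficients to these (and the overall shape) gives p.

3*x^2 + 2*y^2 - 2*z^2 - 1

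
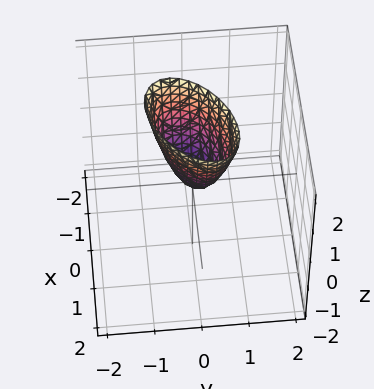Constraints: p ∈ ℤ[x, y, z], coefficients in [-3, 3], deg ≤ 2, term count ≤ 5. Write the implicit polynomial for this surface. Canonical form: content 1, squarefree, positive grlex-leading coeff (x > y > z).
(a) Degree: a generic line meets the surface in up to 2 points, so deg p = 2.
(b) Checking where it meets the axes: it crosses the z-axis at the gridline z = 0; one y-axis crossing is at y = 0; it meets the x-axis at x = 0 (among the integer gridlines).
(c) Fitting integer coefficients to these (and the overall shape) gives p.

2*x^2 - 2*x*y + 3*y^2 - z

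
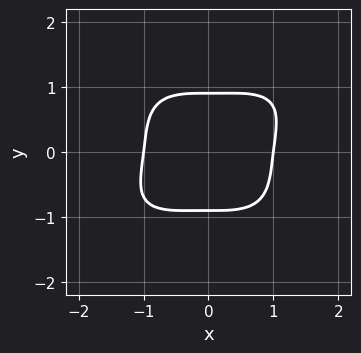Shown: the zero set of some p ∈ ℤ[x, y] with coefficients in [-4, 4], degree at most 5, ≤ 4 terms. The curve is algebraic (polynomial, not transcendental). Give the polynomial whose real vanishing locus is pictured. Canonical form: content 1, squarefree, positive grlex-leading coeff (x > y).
2*x^4 - x^3*y + 3*y^4 - 2

First, the degree is 4 — a generic line meets the curve in up to 4 points.
Next, from the axis intercepts and sections: among the integer gridlines, it crosses the x-axis at x ∈ {-1, 1}.
Finally, matching integer coefficients to the picture gives p.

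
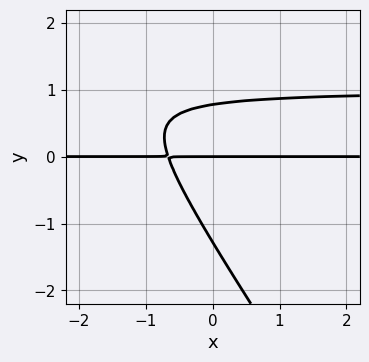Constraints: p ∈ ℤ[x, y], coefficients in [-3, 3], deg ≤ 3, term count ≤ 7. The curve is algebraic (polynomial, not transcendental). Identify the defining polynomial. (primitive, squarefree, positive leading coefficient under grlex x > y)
3*x*y^2 + 2*y^3 - 3*x*y + y^2 - 2*y

First, deg p = 3. No degree-2 curve has this shape.
Next, checking where it meets the axes: every point of the x-axis in the box is on the curve; it crosses the y-axis at the gridline y = 0.
Finally, solving for integer coefficients yields p as stated.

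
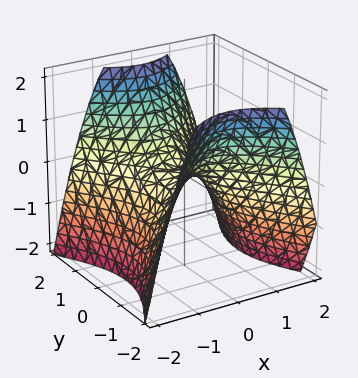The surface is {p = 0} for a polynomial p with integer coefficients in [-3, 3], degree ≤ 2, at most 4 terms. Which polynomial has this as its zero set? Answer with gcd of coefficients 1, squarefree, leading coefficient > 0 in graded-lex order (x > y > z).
3*x^2 - 2*y^2 + 3*z

The degree is 2 — a hyperbolic paraboloid; a quadric.
Symmetries: it's symmetric under x → −x, forcing even powers of x; it's symmetric under y → −y, forcing even powers of y.
Against the integer gridlines: one z-axis crossing is at z = 0; it crosses the x-axis at the gridline x = 0; one y-axis crossing is at y = 0.
Together with the visible shape, these determine p as stated.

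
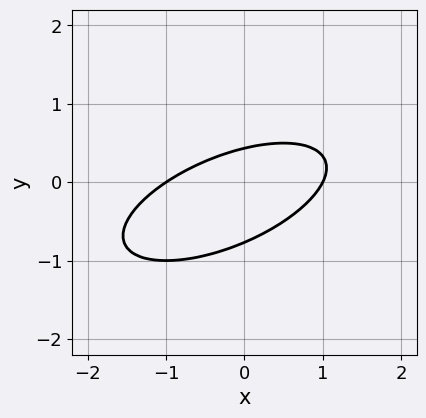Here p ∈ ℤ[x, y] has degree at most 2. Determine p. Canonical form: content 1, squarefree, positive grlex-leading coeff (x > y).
x^2 - 2*x*y + 3*y^2 + y - 1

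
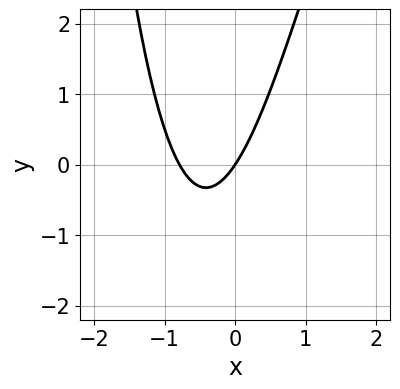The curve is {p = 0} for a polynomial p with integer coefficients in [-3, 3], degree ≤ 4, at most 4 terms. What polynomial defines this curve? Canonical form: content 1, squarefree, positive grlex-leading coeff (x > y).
1. deg p = 3.
2. Against the integer gridlines: it crosses the x-axis at the gridline x = 0; it crosses the y-axis at the gridline y = 0.
3. Assembling these constraints gives the stated polynomial.

x^3 - 3*x^2 - 3*x + 2*y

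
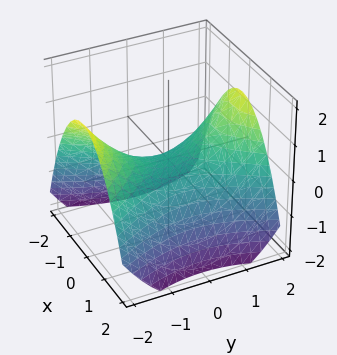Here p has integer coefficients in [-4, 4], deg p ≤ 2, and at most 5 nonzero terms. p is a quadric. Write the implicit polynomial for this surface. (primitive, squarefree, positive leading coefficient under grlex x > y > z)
First, deg p = 2.
Next, symmetries: the x ↦ −x reflection is a symmetry, so x appears only in even powers; mirror symmetry y ↦ −y ⇒ only even powers of y.
Then, reading off the gridlines: it meets the x-axis at x = 0 (among the integer gridlines); one z-axis crossing is at z = 0; it crosses the y-axis at the gridline y = 0.
Finally, putting this together gives p.

2*x^2 - y^2 + 3*z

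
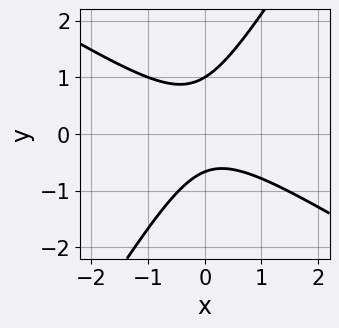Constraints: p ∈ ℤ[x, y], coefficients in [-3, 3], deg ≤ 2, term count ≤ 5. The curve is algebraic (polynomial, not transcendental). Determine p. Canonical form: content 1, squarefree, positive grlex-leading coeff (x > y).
3*x^2 + 3*x*y - 3*y^2 + y + 2

1. The degree is 2 — a generic line meets the curve in up to 2 points.
2. Observable constraints: it meets the y-axis at y = 1 (among the integer gridlines); the curve avoids every integer x-axis point in the box.
3. The integer polynomial consistent with all of this is the stated p.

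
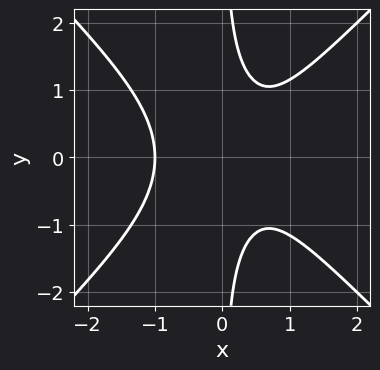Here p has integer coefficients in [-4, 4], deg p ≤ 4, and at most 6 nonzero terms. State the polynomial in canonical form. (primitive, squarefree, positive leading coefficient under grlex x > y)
First, deg p = 3.
Then, symmetries: mirror symmetry y ↦ −y ⇒ only even powers of y.
Next, against the integer gridlines: no y-intercept at any integer in the box; it meets the x-axis at x = -1 (among the integer gridlines).
Finally, putting this together gives p.

3*x^3 - 3*x*y^2 - x + 2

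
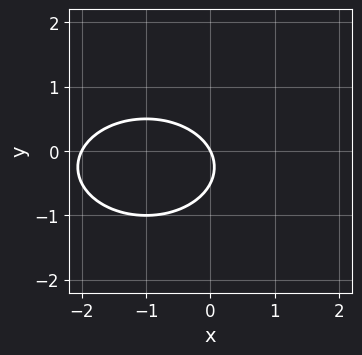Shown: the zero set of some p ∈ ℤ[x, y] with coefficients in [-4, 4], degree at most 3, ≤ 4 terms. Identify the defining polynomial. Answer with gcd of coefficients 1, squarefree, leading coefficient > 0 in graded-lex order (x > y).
x^2 + 2*y^2 + 2*x + y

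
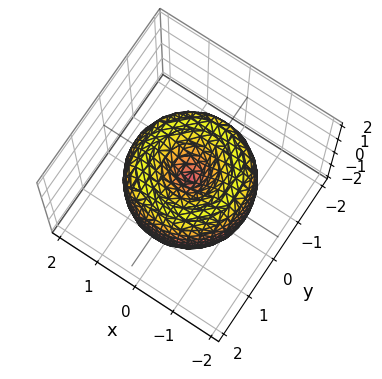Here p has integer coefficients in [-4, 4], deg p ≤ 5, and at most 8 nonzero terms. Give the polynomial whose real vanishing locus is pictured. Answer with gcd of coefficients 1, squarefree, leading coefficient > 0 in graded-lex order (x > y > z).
x^4 + 2*x^2*y^2 + y^4 - 2*x^2 - 2*y^2 + z^2

Degree: a generic line meets the surface in up to 4 points, so deg p = 4.
Symmetries: rotational symmetry about the z-axis ⇒ p depends on x, y only through x² + y².
Observable constraints: one z-axis crossing is at z = 0; a circular section at z = 1 has radius exactly 1; it meets the x-axis at x = 0 (among the integer gridlines).
Fitting integer coefficients to these (and the overall shape) gives p.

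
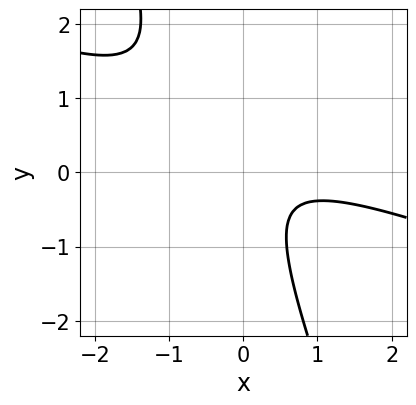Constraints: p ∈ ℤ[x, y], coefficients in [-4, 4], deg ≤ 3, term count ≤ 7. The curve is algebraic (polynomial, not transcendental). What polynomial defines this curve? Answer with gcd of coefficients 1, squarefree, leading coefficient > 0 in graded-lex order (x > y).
x^2 + 3*x*y + y^2 - x + 1

(a) Degree: no degree-1 curve has this shape, so deg p = 2.
(b) From the axis intercepts and sections: no x-intercept at any integer in the box; no y-intercept at any integer in the box.
(c) Matching integer coefficients to the picture gives p.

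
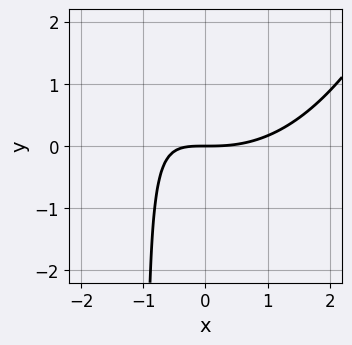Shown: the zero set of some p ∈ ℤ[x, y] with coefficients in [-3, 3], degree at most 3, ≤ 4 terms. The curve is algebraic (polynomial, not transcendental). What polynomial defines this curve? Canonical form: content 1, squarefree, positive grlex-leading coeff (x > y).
(a) deg p = 3. A generic line meets the curve in up to 3 points.
(b) From the visible intercepts: it crosses the x-axis at the gridline x = 0; one y-axis crossing is at y = 0.
(c) Assembling these constraints gives the stated polynomial.

x^3 - 3*x*y - 3*y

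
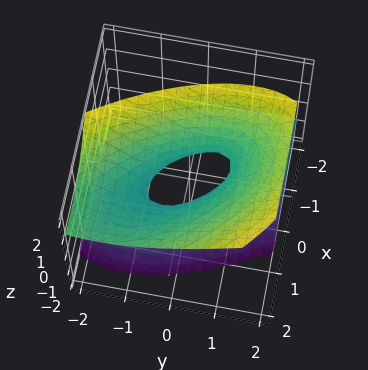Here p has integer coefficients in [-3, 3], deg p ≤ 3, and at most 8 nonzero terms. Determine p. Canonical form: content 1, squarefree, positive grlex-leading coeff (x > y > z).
3*x^2 + 3*x*y - 3*x*z + 2*y^2 - 3*z^2 - 1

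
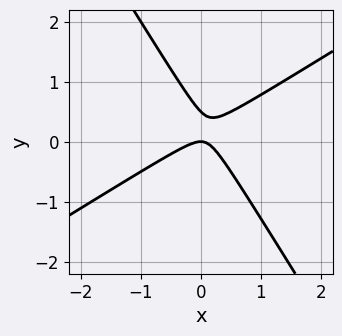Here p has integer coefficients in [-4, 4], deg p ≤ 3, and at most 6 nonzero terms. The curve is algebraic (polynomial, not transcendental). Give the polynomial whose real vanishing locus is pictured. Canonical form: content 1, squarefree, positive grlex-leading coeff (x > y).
2*x^2 - 2*x*y - 2*y^2 + y

deg p = 2.
Reading off the gridlines: one y-axis crossing is at y = 0; one x-axis crossing is at x = 0.
The integer polynomial consistent with all of this is the stated p.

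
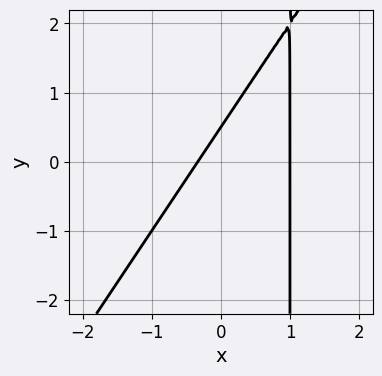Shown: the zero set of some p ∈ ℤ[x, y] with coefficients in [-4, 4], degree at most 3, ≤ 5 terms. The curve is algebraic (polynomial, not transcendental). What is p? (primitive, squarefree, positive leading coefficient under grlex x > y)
3*x^2 - 2*x*y - 2*x + 2*y - 1

First, degree: a generic line meets the curve in up to 2 points, so deg p = 2.
Then, observable constraints: one x-axis crossing is at x = 1.
Finally, matching integer coefficients to the picture gives p.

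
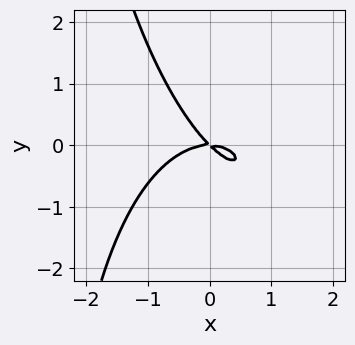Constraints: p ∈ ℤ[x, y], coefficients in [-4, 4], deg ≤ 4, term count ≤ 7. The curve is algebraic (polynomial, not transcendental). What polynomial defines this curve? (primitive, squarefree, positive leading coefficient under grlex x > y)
1. The degree is 3 — no degree-2 curve has this shape.
2. Checking where it meets the axes: it meets the y-axis at y = 0 (among the integer gridlines); it meets the x-axis at x = 0 (among the integer gridlines).
3. Putting this together gives p.

2*x^3 + x^2*y + x*y^2 + 3*x*y + 3*y^2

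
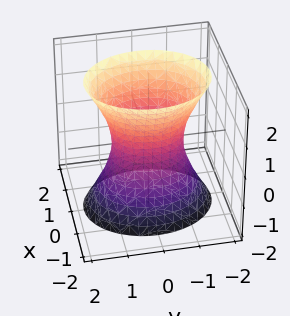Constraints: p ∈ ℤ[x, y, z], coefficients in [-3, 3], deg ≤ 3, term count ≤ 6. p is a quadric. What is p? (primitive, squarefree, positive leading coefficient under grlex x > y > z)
1. deg p = 2. One connected sheet with a waist; a quadric.
2. Symmetries: the z ↦ −z reflection is a symmetry, so z appears only in even powers; the x ↦ −x reflection is a symmetry, so x appears only in even powers; the y ↦ −y reflection is a symmetry, so y appears only in even powers.
3. Checking where it meets the axes: the y-axis gridline crossings are at y ∈ {-1, 1}; the surface avoids every integer z-axis point in the box.
4. Matching integer coefficients to the picture gives p.

3*x^2 + 2*y^2 - z^2 - 2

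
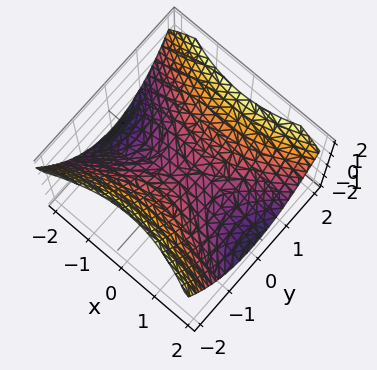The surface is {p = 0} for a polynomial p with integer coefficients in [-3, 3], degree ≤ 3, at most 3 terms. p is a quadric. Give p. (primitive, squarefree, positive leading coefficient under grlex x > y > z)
First, degree: a saddle surface; a quadric, so deg p = 2.
Next, symmetries: it's symmetric under y → −y, forcing even powers of y; the x ↦ −x reflection is a symmetry, so x appears only in even powers.
Next, from the visible intercepts: it crosses the z-axis at the gridline z = 0; it meets the x-axis at x = 0 (among the integer gridlines); one y-axis crossing is at y = 0.
Finally, these observations pin down the coefficients.

x^2 - 2*y^2 + 3*z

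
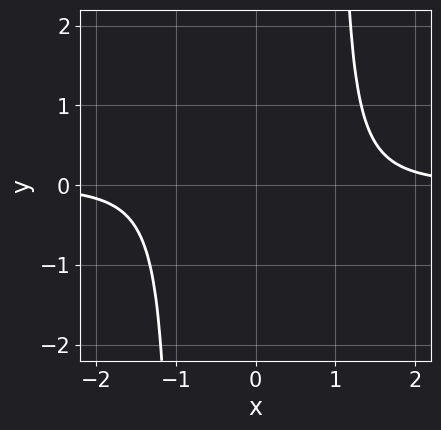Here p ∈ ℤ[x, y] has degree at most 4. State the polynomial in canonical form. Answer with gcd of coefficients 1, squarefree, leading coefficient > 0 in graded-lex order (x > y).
x^3*y - x*y - 1

1. The degree is 4 — no degree-3 curve has this shape.
2. From the axis intercepts and sections: it misses every integer gridline on the x-axis; the curve avoids every integer y-axis point in the box.
3. Together with the visible shape, these determine p as stated.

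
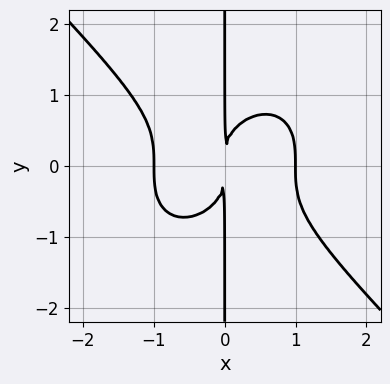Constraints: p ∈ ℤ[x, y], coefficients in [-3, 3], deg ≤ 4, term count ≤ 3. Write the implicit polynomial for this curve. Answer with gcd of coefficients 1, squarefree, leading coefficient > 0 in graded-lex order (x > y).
(a) Degree: the shape is more complex than any degree-3 curve, so deg p = 4.
(b) Checking where it meets the axes: the visible y-axis segment lies entirely on the curve; among the integer gridlines, it crosses the x-axis at x ∈ {-1, 1}.
(c) These observations pin down the coefficients.

x^4 + x*y^3 - x^2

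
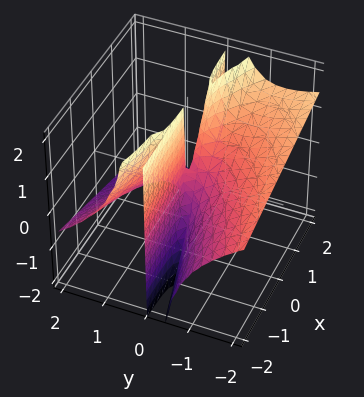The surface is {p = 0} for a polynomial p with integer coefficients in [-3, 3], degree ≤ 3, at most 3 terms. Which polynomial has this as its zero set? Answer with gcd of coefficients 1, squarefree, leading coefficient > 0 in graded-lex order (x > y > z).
1. deg p = 3. No degree-2 surface has this shape.
2. Observable constraints: the visible z-axis segment lies entirely on the surface; it crosses the y-axis at the gridline y = 0.
3. These observations pin down the coefficients. Check: (-1, 0, 0) on the x-axis lies on the surface, and p(-1, 0, 0) = 0. ✓

y^3 + 2*y^2*z + x*y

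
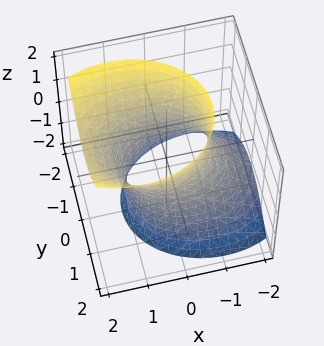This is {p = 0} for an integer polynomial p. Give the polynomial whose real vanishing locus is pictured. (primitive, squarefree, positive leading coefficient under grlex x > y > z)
deg p = 2.
From the axis intercepts and sections: the y-axis gridline crossings are at y ∈ {-1, 1}; the surface avoids every integer z-axis point in the box.
Matching integer coefficients to the picture gives p.

2*x^2 - 2*x*z + 3*y^2 - z^2 - 3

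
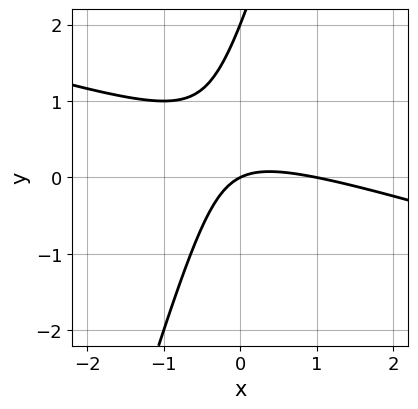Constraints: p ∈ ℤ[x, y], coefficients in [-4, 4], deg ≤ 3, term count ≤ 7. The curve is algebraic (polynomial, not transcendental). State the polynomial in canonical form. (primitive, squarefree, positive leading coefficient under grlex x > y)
1. The degree is 2 — the shape is more complex than any degree-1 curve.
2. Checking where it meets the axes: among the integer gridlines, it crosses the y-axis at y ∈ {0, 2}; among the integer gridlines, it crosses the x-axis at x ∈ {0, 1}.
3. Fitting integer coefficients to these (and the overall shape) gives p.

x^2 + 3*x*y - y^2 - x + 2*y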